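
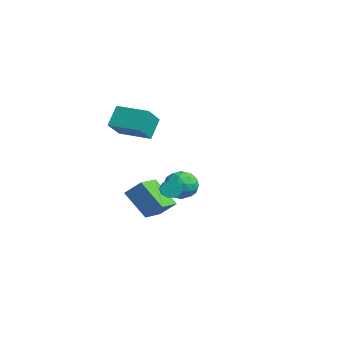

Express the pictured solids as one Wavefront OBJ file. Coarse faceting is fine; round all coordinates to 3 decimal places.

v -2.539 0.59 -2.852
v -1.751 0.071 -2.927
v -3.349 -0.551 -3.473
v -2.561 -1.07 -3.548
v -2.925 -0.883 -2.695
v -2.425 -0.178 -2.311
v -2.675 -0.302 -4.089
v -2.175 0.403 -3.705
v -1.835 -0.48 -3.691
v -1.99 -0.839 -2.83
v -3.11 0.359 -3.57
v -3.265 -0 -2.709
v -2.074 0.431 -2.835
v -3.026 -0.911 -3.565
v -3.24 -0.801 -3.064
v -2.777 -1.106 -3.107
v -2.47 0.284 -2.473
v -2.007 -0.02 -2.517
v -2.697 -0.582 -2.38
v -3.093 -0.46 -3.883
v -2.63 -0.764 -3.927
v -2.323 0.626 -3.293
v -1.86 0.321 -3.336
v -2.403 0.102 -4.02
v -1.66 -0.198 -3.328
v -2.136 -0.869 -3.693
v -2.203 -0.418 -4.011
v -1.909 -0.003 -3.786
v -1.751 -0.409 -2.822
v -2.227 -1.08 -3.187
v -2.441 -0.97 -2.685
v -2.147 -0.556 -2.46
v -1.801 -0.733 -3.271
v -2.873 0.6 -3.213
v -3.349 -0.071 -3.578
v -2.953 0.076 -3.94
v -2.659 0.49 -3.715
v -2.964 0.389 -2.707
v -3.44 -0.282 -3.072
v -3.191 -0.477 -2.614
v -2.897 -0.062 -2.389
v -3.299 0.253 -3.129
v 2.111 -3.094 -1.432
v 2.351 -2.96 -1.874
v 4.23 -3.813 -1.109
v 3.989 -3.946 -0.668
v 2.375 -2.696 -1.637
v 4.253 -3.548 -0.873
v 2.275 -2.617 -1.305
v 4.154 -3.469 -0.54
v 2.099 -2.762 -1.032
v 3.977 -3.614 -0.268
v 1.928 -3.062 -0.947
v 3.806 -3.914 -0.182
v 1.842 -3.377 -1.088
v 3.721 -4.229 -0.324
v 1.883 -3.559 -1.391
v 3.761 -4.412 -0.626
v 2.03 -3.524 -1.713
v 3.908 -4.376 -0.948
v 2.215 -3.288 -1.904
v 4.093 -4.14 -1.139
v -3.725 -2.596 1.591
v -2.956 -3.527 2.498
v -2.318 -1.527 1.496
v -1.549 -2.458 2.402
v -3.291 -3.262 0.538
v -2.522 -4.193 1.444
v -1.884 -2.193 0.442
v -1.115 -3.124 1.349
v -1.325 -3.103 -2.645
v -0.768 -2.485 -1.879
v -0.162 -2.542 -3.942
v 0.395 -1.925 -3.176
v -0.415 -4.295 -2.344
v 0.142 -3.678 -1.578
v 0.748 -3.735 -3.641
v 1.305 -3.117 -2.875
f 1 38 17
f 38 12 41
f 17 41 6
f 38 41 17
f 1 17 13
f 17 6 18
f 13 18 2
f 17 18 13
f 1 13 22
f 13 2 23
f 22 23 8
f 13 23 22
f 1 22 34
f 22 8 37
f 34 37 11
f 22 37 34
f 1 34 38
f 34 11 42
f 38 42 12
f 34 42 38
f 2 18 29
f 18 6 32
f 29 32 10
f 18 32 29
f 6 41 19
f 41 12 40
f 19 40 5
f 41 40 19
f 12 42 39
f 42 11 35
f 39 35 3
f 42 35 39
f 11 37 36
f 37 8 24
f 36 24 7
f 37 24 36
f 8 23 28
f 23 2 25
f 28 25 9
f 23 25 28
f 4 30 16
f 30 10 31
f 16 31 5
f 30 31 16
f 4 16 14
f 16 5 15
f 14 15 3
f 16 15 14
f 4 14 21
f 14 3 20
f 21 20 7
f 14 20 21
f 4 21 26
f 21 7 27
f 26 27 9
f 21 27 26
f 4 26 30
f 26 9 33
f 30 33 10
f 26 33 30
f 5 31 19
f 31 10 32
f 19 32 6
f 31 32 19
f 3 15 39
f 15 5 40
f 39 40 12
f 15 40 39
f 7 20 36
f 20 3 35
f 36 35 11
f 20 35 36
f 9 27 28
f 27 7 24
f 28 24 8
f 27 24 28
f 10 33 29
f 33 9 25
f 29 25 2
f 33 25 29
f 44 43 47
f 44 47 45
f 45 47 48
f 45 48 46
f 47 43 49
f 47 49 48
f 48 49 50
f 48 50 46
f 49 43 51
f 49 51 50
f 50 51 52
f 50 52 46
f 51 43 53
f 51 53 52
f 52 53 54
f 52 54 46
f 53 43 55
f 53 55 54
f 54 55 56
f 54 56 46
f 55 43 57
f 55 57 56
f 56 57 58
f 56 58 46
f 57 43 59
f 57 59 58
f 58 59 60
f 58 60 46
f 59 43 61
f 59 61 60
f 60 61 62
f 60 62 46
f 61 43 44
f 61 44 62
f 62 44 45
f 62 45 46
f 64 66 63
f 67 64 63
f 63 66 65
f 65 67 63
f 64 70 66
f 68 64 67
f 68 70 64
f 66 70 65
f 69 67 65
f 65 70 69
f 69 68 67
f 70 68 69
f 72 74 71
f 75 72 71
f 71 74 73
f 73 75 71
f 72 78 74
f 76 72 75
f 76 78 72
f 74 78 73
f 77 75 73
f 73 78 77
f 77 76 75
f 78 76 77



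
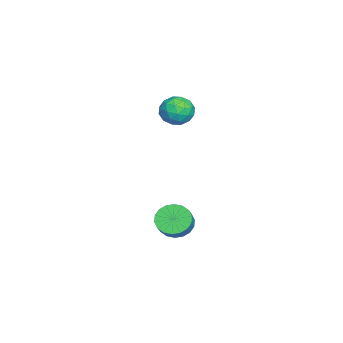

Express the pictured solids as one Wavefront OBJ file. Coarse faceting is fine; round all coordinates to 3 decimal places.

v -3.015 -0.958 3.73
v -2.259 -1.203 3.074
v -3.301 -2.577 4.006
v -2.545 -2.822 3.35
v -2.32 -2.381 4.253
v -2.143 -1.38 4.083
v -3.417 -2.4 2.997
v -3.24 -1.399 2.827
v -2.507 -2.095 2.621
v -1.83 -2.082 3.397
v -3.73 -1.698 3.683
v -3.053 -1.685 4.459
v -2.612 -0.938 3.378
v -2.948 -2.842 3.702
v -2.816 -2.582 4.233
v -2.372 -2.726 3.847
v -2.544 -1.042 3.971
v -2.099 -1.186 3.585
v -2.136 -1.878 4.278
v -3.461 -2.594 3.495
v -3.016 -2.738 3.109
v -3.188 -1.054 3.233
v -2.744 -1.198 2.847
v -3.424 -1.902 2.802
v -2.313 -1.607 2.726
v -2.482 -2.558 2.888
v -2.994 -2.31 2.681
v -2.89 -1.722 2.581
v -1.915 -1.599 3.182
v -2.084 -2.551 3.344
v -1.951 -2.291 3.875
v -1.847 -1.703 3.775
v -2.061 -2.123 2.916
v -3.476 -1.229 3.736
v -3.645 -2.181 3.898
v -3.713 -2.077 3.305
v -3.609 -1.489 3.205
v -3.078 -1.222 4.192
v -3.247 -2.173 4.354
v -2.67 -2.058 4.499
v -2.566 -1.47 4.399
v -3.499 -1.657 4.164
v -0.314 -1.54 -3.644
v 0.332 -1.935 -4.312
v 1.06 -1.975 -3.585
v 0.414 -1.58 -2.916
v 0.4 -1.493 -4.356
v 1.128 -1.533 -3.629
v 0.327 -1.061 -4.259
v 1.055 -1.1 -3.532
v 0.127 -0.723 -4.041
v 0.855 -0.762 -3.313
v -0.161 -0.547 -3.743
v 0.567 -0.586 -3.016
v -0.479 -0.568 -3.426
v 0.25 -0.607 -2.699
v -0.764 -0.781 -3.152
v -0.036 -0.821 -2.425
v -0.96 -1.145 -2.975
v -0.232 -1.185 -2.248
v -1.028 -1.587 -2.931
v -0.3 -1.627 -2.204
v -0.955 -2.02 -3.028
v -0.227 -2.059 -2.301
v -0.755 -2.358 -3.247
v -0.027 -2.397 -2.519
v -0.467 -2.534 -3.544
v 0.261 -2.573 -2.817
v -0.15 -2.513 -3.861
v 0.579 -2.552 -3.134
v 0.136 -2.299 -4.135
v 0.864 -2.339 -3.408
f 1 38 17
f 38 12 41
f 17 41 6
f 38 41 17
f 1 17 13
f 17 6 18
f 13 18 2
f 17 18 13
f 1 13 22
f 13 2 23
f 22 23 8
f 13 23 22
f 1 22 34
f 22 8 37
f 34 37 11
f 22 37 34
f 1 34 38
f 34 11 42
f 38 42 12
f 34 42 38
f 2 18 29
f 18 6 32
f 29 32 10
f 18 32 29
f 6 41 19
f 41 12 40
f 19 40 5
f 41 40 19
f 12 42 39
f 42 11 35
f 39 35 3
f 42 35 39
f 11 37 36
f 37 8 24
f 36 24 7
f 37 24 36
f 8 23 28
f 23 2 25
f 28 25 9
f 23 25 28
f 4 30 16
f 30 10 31
f 16 31 5
f 30 31 16
f 4 16 14
f 16 5 15
f 14 15 3
f 16 15 14
f 4 14 21
f 14 3 20
f 21 20 7
f 14 20 21
f 4 21 26
f 21 7 27
f 26 27 9
f 21 27 26
f 4 26 30
f 26 9 33
f 30 33 10
f 26 33 30
f 5 31 19
f 31 10 32
f 19 32 6
f 31 32 19
f 3 15 39
f 15 5 40
f 39 40 12
f 15 40 39
f 7 20 36
f 20 3 35
f 36 35 11
f 20 35 36
f 9 27 28
f 27 7 24
f 28 24 8
f 27 24 28
f 10 33 29
f 33 9 25
f 29 25 2
f 33 25 29
f 44 43 47
f 44 47 45
f 45 47 48
f 45 48 46
f 47 43 49
f 47 49 48
f 48 49 50
f 48 50 46
f 49 43 51
f 49 51 50
f 50 51 52
f 50 52 46
f 51 43 53
f 51 53 52
f 52 53 54
f 52 54 46
f 53 43 55
f 53 55 54
f 54 55 56
f 54 56 46
f 55 43 57
f 55 57 56
f 56 57 58
f 56 58 46
f 57 43 59
f 57 59 58
f 58 59 60
f 58 60 46
f 59 43 61
f 59 61 60
f 60 61 62
f 60 62 46
f 61 43 63
f 61 63 62
f 62 63 64
f 62 64 46
f 63 43 65
f 63 65 64
f 64 65 66
f 64 66 46
f 65 43 67
f 65 67 66
f 66 67 68
f 66 68 46
f 67 43 69
f 67 69 68
f 68 69 70
f 68 70 46
f 69 43 71
f 69 71 70
f 70 71 72
f 70 72 46
f 71 43 44
f 71 44 72
f 72 44 45
f 72 45 46



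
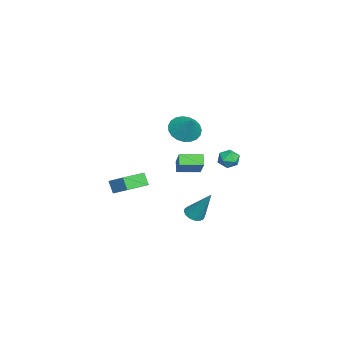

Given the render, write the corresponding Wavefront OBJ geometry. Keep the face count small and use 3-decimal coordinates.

v 0.571 -1.92 -2.114
v 0.184 -2.196 -1.385
v 1.243 -1.069 -1.434
v 0.857 -1.346 -0.705
v 1.703 -2.974 -1.915
v 1.317 -3.251 -1.186
v 2.376 -2.124 -1.235
v 1.989 -2.4 -0.506
v 3.686 1.563 -2.182
v 4.258 1.359 -2.241
v 4.194 2.477 -0.418
v 4.262 1.618 -2.376
v 4.134 1.864 -2.467
v 3.903 2.042 -2.492
v 3.623 2.109 -2.446
v 3.357 2.052 -2.34
v 3.167 1.882 -2.197
v 3.095 1.64 -2.051
v 3.159 1.38 -1.935
v 3.344 1.162 -1.875
v 3.607 1.036 -1.886
v 3.889 1.03 -1.964
v 4.124 1.147 -2.092
v -4.737 -0.014 -2.762
v -3.582 0.251 -1.543
v -4.97 1.365 -2.841
v -3.815 1.629 -1.622
v -4.165 0.051 -3.318
v -3.01 0.315 -2.099
v -4.398 1.429 -3.397
v -3.243 1.694 -2.178
v 1.398 3.57 0.983
v 1.861 3.866 1.372
v 2.039 2.694 0.888
v 2.502 2.99 1.277
v 1.916 2.792 1.542
v 1.52 3.333 1.601
v 2.38 3.227 0.659
v 1.984 3.768 0.718
v 2.468 3.654 1.172
v 2.181 3.385 1.718
v 1.719 3.175 0.542
v 1.432 2.906 1.088
v -4.067 0.547 0.261
v -3.274 0.158 -0.207
v -3.193 1.033 1.339
v -3.289 0.541 -0.367
v -3.439 0.925 -0.419
v -3.698 1.244 -0.353
v -4.02 1.442 -0.181
v -4.351 1.486 0.068
v -4.632 1.367 0.35
v -4.816 1.106 0.616
v -4.87 0.749 0.822
v -4.786 0.356 0.93
v -4.577 -0.003 0.923
v -4.28 -0.267 0.801
v -3.946 -0.391 0.586
v -3.633 -0.352 0.315
v -3.395 -0.158 0.035
f 2 4 1
f 5 2 1
f 1 4 3
f 3 5 1
f 2 8 4
f 6 2 5
f 6 8 2
f 4 8 3
f 7 5 3
f 3 8 7
f 7 6 5
f 8 6 7
f 10 9 12
f 10 12 11
f 12 9 13
f 12 13 11
f 13 9 14
f 13 14 11
f 14 9 15
f 14 15 11
f 15 9 16
f 15 16 11
f 16 9 17
f 16 17 11
f 17 9 18
f 17 18 11
f 18 9 19
f 18 19 11
f 19 9 20
f 19 20 11
f 20 9 21
f 20 21 11
f 21 9 22
f 21 22 11
f 22 9 23
f 22 23 11
f 23 9 10
f 23 10 11
f 25 27 24
f 28 25 24
f 24 27 26
f 26 28 24
f 25 31 27
f 29 25 28
f 29 31 25
f 27 31 26
f 30 28 26
f 26 31 30
f 30 29 28
f 31 29 30
f 32 43 37
f 32 37 33
f 32 33 39
f 32 39 42
f 32 42 43
f 33 37 41
f 37 43 36
f 43 42 34
f 42 39 38
f 39 33 40
f 35 41 36
f 35 36 34
f 35 34 38
f 35 38 40
f 35 40 41
f 36 41 37
f 34 36 43
f 38 34 42
f 40 38 39
f 41 40 33
f 45 44 47
f 45 47 46
f 47 44 48
f 47 48 46
f 48 44 49
f 48 49 46
f 49 44 50
f 49 50 46
f 50 44 51
f 50 51 46
f 51 44 52
f 51 52 46
f 52 44 53
f 52 53 46
f 53 44 54
f 53 54 46
f 54 44 55
f 54 55 46
f 55 44 56
f 55 56 46
f 56 44 57
f 56 57 46
f 57 44 58
f 57 58 46
f 58 44 59
f 58 59 46
f 59 44 60
f 59 60 46
f 60 44 45
f 60 45 46



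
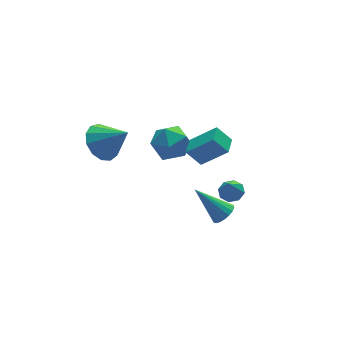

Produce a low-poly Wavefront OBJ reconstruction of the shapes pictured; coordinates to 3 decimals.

v 1.537 2.255 0.428
v 2.589 1.5 1.635
v 2.175 3.048 0.367
v 3.228 2.294 1.574
v 2.092 1.746 -0.374
v 3.145 0.992 0.833
v 2.731 2.54 -0.435
v 3.783 1.785 0.772
v 1.11 4.454 0.39
v 2.094 4.026 0.653
v 0.626 2.894 -0.333
v 1.61 2.466 -0.07
v 0.884 2.714 0.725
v 1.184 3.678 1.172
v 1.536 3.242 -0.852
v 1.836 4.206 -0.405
v 2.357 3.278 -0.114
v 1.954 2.951 0.86
v 0.766 3.969 -0.54
v 0.363 3.642 0.434
v 2.476 -0.52 -0.537
v 2.867 -0.074 -0.295
v 2.144 -0.8 0.517
v 2.419 0.101 -0.389
v 2.005 -0.088 -0.571
v 1.867 -0.529 -0.732
v 2.086 -0.965 -0.779
v 2.533 -1.14 -0.684
v 2.948 -0.951 -0.503
v 3.086 -0.51 -0.342
v 1.179 -2.094 -0.112
v 1.738 -1.803 0.044
v 0.241 -1.026 1.252
v 1.632 -1.631 -0.163
v 1.436 -1.551 -0.36
v 1.189 -1.579 -0.508
v 0.94 -1.708 -0.578
v 0.738 -1.914 -0.555
v 0.624 -2.156 -0.445
v 0.619 -2.385 -0.269
v 0.725 -2.557 -0.062
v 0.921 -2.637 0.136
v 1.168 -2.609 0.284
v 1.417 -2.48 0.353
v 1.619 -2.273 0.331
v 1.734 -2.032 0.22
v -1.847 4.306 0.998
v -0.998 4.25 0.333
v -0.953 3.354 2.222
v -0.921 4.752 0.668
v -1.138 5.113 1.107
v -1.58 5.218 1.512
v -2.107 5.033 1.754
v -2.552 4.617 1.755
v -2.773 4.103 1.517
v -2.7 3.653 1.113
v -2.356 3.41 0.673
v -1.851 3.452 0.337
v -1.345 3.765 0.21
f 2 4 1
f 5 2 1
f 1 4 3
f 3 5 1
f 2 8 4
f 6 2 5
f 6 8 2
f 4 8 3
f 7 5 3
f 3 8 7
f 7 6 5
f 8 6 7
f 9 20 14
f 9 14 10
f 9 10 16
f 9 16 19
f 9 19 20
f 10 14 18
f 14 20 13
f 20 19 11
f 19 16 15
f 16 10 17
f 12 18 13
f 12 13 11
f 12 11 15
f 12 15 17
f 12 17 18
f 13 18 14
f 11 13 20
f 15 11 19
f 17 15 16
f 18 17 10
f 22 21 24
f 22 24 23
f 24 21 25
f 24 25 23
f 25 21 26
f 25 26 23
f 26 21 27
f 26 27 23
f 27 21 28
f 27 28 23
f 28 21 29
f 28 29 23
f 29 21 30
f 29 30 23
f 30 21 22
f 30 22 23
f 32 31 34
f 32 34 33
f 34 31 35
f 34 35 33
f 35 31 36
f 35 36 33
f 36 31 37
f 36 37 33
f 37 31 38
f 37 38 33
f 38 31 39
f 38 39 33
f 39 31 40
f 39 40 33
f 40 31 41
f 40 41 33
f 41 31 42
f 41 42 33
f 42 31 43
f 42 43 33
f 43 31 44
f 43 44 33
f 44 31 45
f 44 45 33
f 45 31 46
f 45 46 33
f 46 31 32
f 46 32 33
f 48 47 50
f 48 50 49
f 50 47 51
f 50 51 49
f 51 47 52
f 51 52 49
f 52 47 53
f 52 53 49
f 53 47 54
f 53 54 49
f 54 47 55
f 54 55 49
f 55 47 56
f 55 56 49
f 56 47 57
f 56 57 49
f 57 47 58
f 57 58 49
f 58 47 59
f 58 59 49
f 59 47 48
f 59 48 49



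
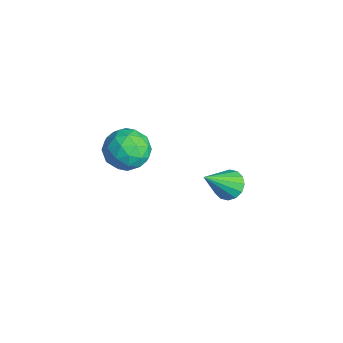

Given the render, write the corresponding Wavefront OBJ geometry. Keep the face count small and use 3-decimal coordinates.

v 2.757 1.042 1.572
v 3.187 0.512 1.36
v 2.053 0.828 0.68
v 2.483 0.298 0.468
v 2.103 0.231 1.07
v 2.538 0.364 1.622
v 2.702 0.976 0.418
v 3.137 1.109 0.97
v 3.153 0.471 0.647
v 2.783 0.01 1.05
v 2.457 1.33 0.99
v 2.087 0.869 1.393
v 3.034 0.796 1.544
v 2.206 0.544 0.496
v 1.983 0.505 0.85
v 2.235 0.193 0.725
v 2.653 0.709 1.698
v 2.905 0.397 1.574
v 2.268 0.232 1.403
v 2.335 0.943 0.466
v 2.587 0.631 0.342
v 3.005 1.147 1.315
v 3.257 0.835 1.19
v 2.972 1.108 0.637
v 3.266 0.46 1.001
v 2.852 0.334 0.476
v 2.981 0.733 0.447
v 3.237 0.811 0.771
v 3.049 0.189 1.237
v 2.635 0.063 0.713
v 2.412 0.024 1.067
v 2.668 0.102 1.391
v 3.029 0.165 0.818
v 2.605 1.277 1.327
v 2.191 1.151 0.803
v 2.572 1.238 0.649
v 2.828 1.316 0.973
v 2.388 1.006 1.564
v 1.974 0.88 1.039
v 2.003 0.529 1.269
v 2.259 0.607 1.593
v 2.211 1.175 1.222
v 2.155 3.978 -2.638
v 2.552 3.776 -2.907
v 2.405 3.062 -1.582
v 2.66 3.975 -2.761
v 2.633 4.174 -2.582
v 2.477 4.321 -2.418
v 2.236 4.375 -2.313
v 1.972 4.323 -2.295
v 1.757 4.179 -2.369
v 1.649 3.98 -2.516
v 1.676 3.781 -2.695
v 1.832 3.635 -2.859
v 2.074 3.58 -2.963
v 2.337 3.632 -2.981
f 1 38 17
f 38 12 41
f 17 41 6
f 38 41 17
f 1 17 13
f 17 6 18
f 13 18 2
f 17 18 13
f 1 13 22
f 13 2 23
f 22 23 8
f 13 23 22
f 1 22 34
f 22 8 37
f 34 37 11
f 22 37 34
f 1 34 38
f 34 11 42
f 38 42 12
f 34 42 38
f 2 18 29
f 18 6 32
f 29 32 10
f 18 32 29
f 6 41 19
f 41 12 40
f 19 40 5
f 41 40 19
f 12 42 39
f 42 11 35
f 39 35 3
f 42 35 39
f 11 37 36
f 37 8 24
f 36 24 7
f 37 24 36
f 8 23 28
f 23 2 25
f 28 25 9
f 23 25 28
f 4 30 16
f 30 10 31
f 16 31 5
f 30 31 16
f 4 16 14
f 16 5 15
f 14 15 3
f 16 15 14
f 4 14 21
f 14 3 20
f 21 20 7
f 14 20 21
f 4 21 26
f 21 7 27
f 26 27 9
f 21 27 26
f 4 26 30
f 26 9 33
f 30 33 10
f 26 33 30
f 5 31 19
f 31 10 32
f 19 32 6
f 31 32 19
f 3 15 39
f 15 5 40
f 39 40 12
f 15 40 39
f 7 20 36
f 20 3 35
f 36 35 11
f 20 35 36
f 9 27 28
f 27 7 24
f 28 24 8
f 27 24 28
f 10 33 29
f 33 9 25
f 29 25 2
f 33 25 29
f 44 43 46
f 44 46 45
f 46 43 47
f 46 47 45
f 47 43 48
f 47 48 45
f 48 43 49
f 48 49 45
f 49 43 50
f 49 50 45
f 50 43 51
f 50 51 45
f 51 43 52
f 51 52 45
f 52 43 53
f 52 53 45
f 53 43 54
f 53 54 45
f 54 43 55
f 54 55 45
f 55 43 56
f 55 56 45
f 56 43 44
f 56 44 45



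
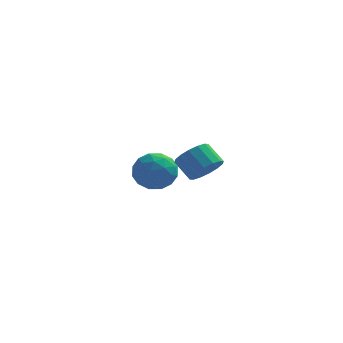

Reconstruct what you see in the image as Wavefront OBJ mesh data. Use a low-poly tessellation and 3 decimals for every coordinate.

v -0.912 3.664 -2.365
v -0.39 4.294 -3.122
v -0.73 2.226 -3.438
v -0.208 2.856 -4.195
v 0.288 2.626 -3.223
v 0.175 3.515 -2.56
v -1.295 3.005 -4
v -1.408 3.894 -3.337
v -0.627 3.887 -4.132
v 0.352 3.653 -3.652
v -1.472 2.867 -2.908
v -0.493 2.633 -2.428
v -0.667 4.105 -2.65
v -0.453 2.415 -3.91
v -0.162 2.28 -3.339
v 0.145 2.65 -3.784
v -0.335 3.647 -2.319
v -0.028 4.018 -2.764
v 0.37 3.037 -2.823
v -1.092 2.502 -3.796
v -0.785 2.873 -4.241
v -1.265 3.87 -2.776
v -0.958 4.24 -3.221
v -1.49 3.483 -3.737
v -0.499 4.236 -3.688
v -0.392 3.391 -4.318
v -1.031 3.479 -4.204
v -1.097 4.001 -3.814
v 0.076 4.099 -3.406
v 0.183 3.254 -4.036
v 0.474 3.118 -3.465
v 0.408 3.641 -3.075
v -0.063 3.86 -3.999
v -1.303 3.266 -2.524
v -1.196 2.421 -3.154
v -1.528 2.879 -3.485
v -1.594 3.402 -3.095
v -0.728 3.129 -2.242
v -0.621 2.284 -2.872
v -0.023 2.519 -2.746
v -0.089 3.041 -2.356
v -1.057 2.66 -2.561
v 2.422 -2.147 -0.854
v 3.011 -1.556 -0.691
v 2.307 -1.062 0.057
v 1.718 -1.653 -0.106
v 2.773 -1.392 -1.023
v 2.07 -0.897 -0.275
v 2.442 -1.43 -1.31
v 1.738 -0.935 -0.561
v 2.105 -1.66 -1.474
v 1.401 -1.165 -0.726
v 1.853 -2.021 -1.473
v 1.149 -1.526 -0.724
v 1.753 -2.415 -1.305
v 1.05 -1.921 -0.557
v 1.833 -2.738 -1.017
v 1.129 -2.244 -0.269
v 2.07 -2.903 -0.685
v 1.367 -2.408 0.063
v 2.402 -2.865 -0.399
v 1.698 -2.37 0.35
v 2.739 -2.635 -0.234
v 2.035 -2.14 0.514
v 2.991 -2.274 -0.236
v 2.287 -1.779 0.513
v 3.09 -1.879 -0.403
v 2.387 -1.385 0.345
f 1 38 17
f 38 12 41
f 17 41 6
f 38 41 17
f 1 17 13
f 17 6 18
f 13 18 2
f 17 18 13
f 1 13 22
f 13 2 23
f 22 23 8
f 13 23 22
f 1 22 34
f 22 8 37
f 34 37 11
f 22 37 34
f 1 34 38
f 34 11 42
f 38 42 12
f 34 42 38
f 2 18 29
f 18 6 32
f 29 32 10
f 18 32 29
f 6 41 19
f 41 12 40
f 19 40 5
f 41 40 19
f 12 42 39
f 42 11 35
f 39 35 3
f 42 35 39
f 11 37 36
f 37 8 24
f 36 24 7
f 37 24 36
f 8 23 28
f 23 2 25
f 28 25 9
f 23 25 28
f 4 30 16
f 30 10 31
f 16 31 5
f 30 31 16
f 4 16 14
f 16 5 15
f 14 15 3
f 16 15 14
f 4 14 21
f 14 3 20
f 21 20 7
f 14 20 21
f 4 21 26
f 21 7 27
f 26 27 9
f 21 27 26
f 4 26 30
f 26 9 33
f 30 33 10
f 26 33 30
f 5 31 19
f 31 10 32
f 19 32 6
f 31 32 19
f 3 15 39
f 15 5 40
f 39 40 12
f 15 40 39
f 7 20 36
f 20 3 35
f 36 35 11
f 20 35 36
f 9 27 28
f 27 7 24
f 28 24 8
f 27 24 28
f 10 33 29
f 33 9 25
f 29 25 2
f 33 25 29
f 44 43 47
f 44 47 45
f 45 47 48
f 45 48 46
f 47 43 49
f 47 49 48
f 48 49 50
f 48 50 46
f 49 43 51
f 49 51 50
f 50 51 52
f 50 52 46
f 51 43 53
f 51 53 52
f 52 53 54
f 52 54 46
f 53 43 55
f 53 55 54
f 54 55 56
f 54 56 46
f 55 43 57
f 55 57 56
f 56 57 58
f 56 58 46
f 57 43 59
f 57 59 58
f 58 59 60
f 58 60 46
f 59 43 61
f 59 61 60
f 60 61 62
f 60 62 46
f 61 43 63
f 61 63 62
f 62 63 64
f 62 64 46
f 63 43 65
f 63 65 64
f 64 65 66
f 64 66 46
f 65 43 67
f 65 67 66
f 66 67 68
f 66 68 46
f 67 43 44
f 67 44 68
f 68 44 45
f 68 45 46



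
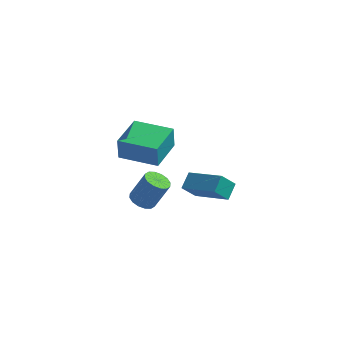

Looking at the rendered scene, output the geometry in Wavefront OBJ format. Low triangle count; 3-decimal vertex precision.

v 0.577 -1.638 -0.302
v 0.008 -1.994 0.466
v 0.751 -0.865 0.185
v 0.182 -1.221 0.953
v 2.258 -2.539 0.527
v 1.689 -2.895 1.295
v 2.432 -1.766 1.014
v 1.863 -2.122 1.782
v -4.174 3.043 -2.297
v -4.215 3.031 -1.038
v -3.783 4.984 -2.265
v -3.824 4.972 -1.006
v -2.116 2.628 -2.234
v -2.157 2.616 -0.975
v -1.725 4.569 -2.202
v -1.766 4.557 -0.943
v -2.391 0.4 -2.974
v -1.874 -0.019 -3.158
v -1.172 0.222 -1.729
v -1.689 0.64 -1.546
v -1.771 0.307 -3.263
v -1.069 0.548 -1.834
v -1.834 0.657 -3.291
v -1.133 0.898 -1.862
v -2.047 0.938 -3.234
v -1.345 1.179 -1.805
v -2.352 1.075 -3.108
v -1.65 1.316 -1.679
v -2.667 1.031 -2.945
v -1.965 1.272 -1.517
v -2.908 0.818 -2.791
v -2.206 1.059 -1.362
v -3.011 0.492 -2.686
v -2.309 0.733 -1.257
v -2.947 0.142 -2.658
v -2.246 0.383 -1.229
v -2.735 -0.139 -2.715
v -2.033 0.102 -1.286
v -2.43 -0.276 -2.841
v -1.728 -0.035 -1.412
v -2.115 -0.232 -3.003
v -1.413 0.009 -1.575
f 2 4 1
f 5 2 1
f 1 4 3
f 3 5 1
f 2 8 4
f 6 2 5
f 6 8 2
f 4 8 3
f 7 5 3
f 3 8 7
f 7 6 5
f 8 6 7
f 10 12 9
f 13 10 9
f 9 12 11
f 11 13 9
f 10 16 12
f 14 10 13
f 14 16 10
f 12 16 11
f 15 13 11
f 11 16 15
f 15 14 13
f 16 14 15
f 18 17 21
f 18 21 19
f 19 21 22
f 19 22 20
f 21 17 23
f 21 23 22
f 22 23 24
f 22 24 20
f 23 17 25
f 23 25 24
f 24 25 26
f 24 26 20
f 25 17 27
f 25 27 26
f 26 27 28
f 26 28 20
f 27 17 29
f 27 29 28
f 28 29 30
f 28 30 20
f 29 17 31
f 29 31 30
f 30 31 32
f 30 32 20
f 31 17 33
f 31 33 32
f 32 33 34
f 32 34 20
f 33 17 35
f 33 35 34
f 34 35 36
f 34 36 20
f 35 17 37
f 35 37 36
f 36 37 38
f 36 38 20
f 37 17 39
f 37 39 38
f 38 39 40
f 38 40 20
f 39 17 41
f 39 41 40
f 40 41 42
f 40 42 20
f 41 17 18
f 41 18 42
f 42 18 19
f 42 19 20



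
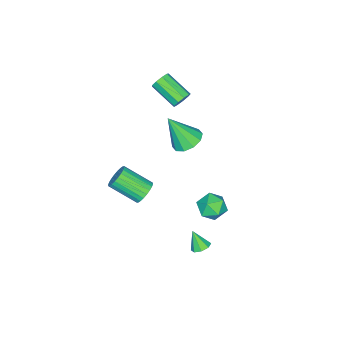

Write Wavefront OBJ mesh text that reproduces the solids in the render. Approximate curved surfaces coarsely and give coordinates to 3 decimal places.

v -0.572 3.246 -0.431
v -0.095 3.871 -0.785
v 0.555 2.429 -0.355
v 1.032 3.054 -0.709
v 0.719 3.15 0.088
v 0.022 3.655 0.041
v 0.438 2.645 -1.181
v -0.259 3.15 -1.228
v 0.529 3.5 -1.249
v 0.702 3.812 -0.464
v -0.242 2.488 -0.676
v -0.069 2.8 0.109
v 3.473 1.335 2.538
v 4.016 1.639 2.786
v 4.39 0.248 3.671
v 3.847 -0.055 3.422
v 3.836 1.704 2.964
v 4.209 0.313 3.849
v 3.6 1.712 3.077
v 3.973 0.322 3.961
v 3.345 1.664 3.108
v 3.719 0.273 3.992
v 3.11 1.565 3.052
v 3.483 0.174 3.936
v 2.93 1.431 2.917
v 3.303 0.04 3.802
v 2.832 1.283 2.725
v 3.206 -0.108 3.61
v 2.833 1.143 2.505
v 3.206 -0.248 3.389
v 2.93 1.032 2.289
v 3.304 -0.359 3.174
v 3.111 0.967 2.111
v 3.484 -0.424 2.996
v 3.347 0.958 1.999
v 3.72 -0.432 2.883
v 3.601 1.007 1.968
v 3.975 -0.384 2.852
v 3.837 1.106 2.024
v 4.21 -0.285 2.908
v 4.017 1.24 2.158
v 4.39 -0.151 3.043
v 4.114 1.388 2.35
v 4.488 -0.003 3.235
v 4.114 1.528 2.571
v 4.487 0.137 3.455
v -3.046 -0.742 3.333
v -2.867 -0.511 3.835
v -3.076 -1.987 4.588
v -3.254 -2.218 4.087
v -3.261 -0.473 3.8
v -3.47 -1.949 4.554
v -3.553 -0.561 3.547
v -3.762 -2.037 4.301
v -3.609 -0.734 3.194
v -3.817 -2.209 3.947
v -3.4 -0.91 2.906
v -3.609 -2.386 3.66
v -3.026 -1.008 2.818
v -3.235 -2.484 3.572
v -2.661 -0.982 2.971
v -2.87 -2.457 3.725
v -2.476 -0.843 3.294
v -2.685 -2.319 4.047
v -2.557 -0.657 3.635
v -2.766 -2.133 4.388
v 2.916 4.203 -0.794
v 3.257 3.843 -0.98
v 2.844 3.657 0.134
v 3.443 4.148 -0.787
v 3.319 4.485 -0.598
v 2.96 4.657 -0.524
v 2.574 4.563 -0.609
v 2.389 4.259 -0.802
v 2.512 3.922 -0.991
v 2.872 3.749 -1.065
v -1.325 0.684 2.228
v -0.512 1.019 2.197
v -0.895 -0.204 3.932
v -0.829 1.373 2.461
v -1.336 1.464 2.637
v -1.838 1.257 2.656
v -2.145 0.832 2.511
v -2.138 0.35 2.258
v -1.821 -0.004 1.994
v -1.314 -0.095 1.819
v -0.812 0.112 1.8
v -0.505 0.537 1.944
f 1 12 6
f 1 6 2
f 1 2 8
f 1 8 11
f 1 11 12
f 2 6 10
f 6 12 5
f 12 11 3
f 11 8 7
f 8 2 9
f 4 10 5
f 4 5 3
f 4 3 7
f 4 7 9
f 4 9 10
f 5 10 6
f 3 5 12
f 7 3 11
f 9 7 8
f 10 9 2
f 14 13 17
f 14 17 15
f 15 17 18
f 15 18 16
f 17 13 19
f 17 19 18
f 18 19 20
f 18 20 16
f 19 13 21
f 19 21 20
f 20 21 22
f 20 22 16
f 21 13 23
f 21 23 22
f 22 23 24
f 22 24 16
f 23 13 25
f 23 25 24
f 24 25 26
f 24 26 16
f 25 13 27
f 25 27 26
f 26 27 28
f 26 28 16
f 27 13 29
f 27 29 28
f 28 29 30
f 28 30 16
f 29 13 31
f 29 31 30
f 30 31 32
f 30 32 16
f 31 13 33
f 31 33 32
f 32 33 34
f 32 34 16
f 33 13 35
f 33 35 34
f 34 35 36
f 34 36 16
f 35 13 37
f 35 37 36
f 36 37 38
f 36 38 16
f 37 13 39
f 37 39 38
f 38 39 40
f 38 40 16
f 39 13 41
f 39 41 40
f 40 41 42
f 40 42 16
f 41 13 43
f 41 43 42
f 42 43 44
f 42 44 16
f 43 13 45
f 43 45 44
f 44 45 46
f 44 46 16
f 45 13 14
f 45 14 46
f 46 14 15
f 46 15 16
f 48 47 51
f 48 51 49
f 49 51 52
f 49 52 50
f 51 47 53
f 51 53 52
f 52 53 54
f 52 54 50
f 53 47 55
f 53 55 54
f 54 55 56
f 54 56 50
f 55 47 57
f 55 57 56
f 56 57 58
f 56 58 50
f 57 47 59
f 57 59 58
f 58 59 60
f 58 60 50
f 59 47 61
f 59 61 60
f 60 61 62
f 60 62 50
f 61 47 63
f 61 63 62
f 62 63 64
f 62 64 50
f 63 47 65
f 63 65 64
f 64 65 66
f 64 66 50
f 65 47 48
f 65 48 66
f 66 48 49
f 66 49 50
f 68 67 70
f 68 70 69
f 70 67 71
f 70 71 69
f 71 67 72
f 71 72 69
f 72 67 73
f 72 73 69
f 73 67 74
f 73 74 69
f 74 67 75
f 74 75 69
f 75 67 76
f 75 76 69
f 76 67 68
f 76 68 69
f 78 77 80
f 78 80 79
f 80 77 81
f 80 81 79
f 81 77 82
f 81 82 79
f 82 77 83
f 82 83 79
f 83 77 84
f 83 84 79
f 84 77 85
f 84 85 79
f 85 77 86
f 85 86 79
f 86 77 87
f 86 87 79
f 87 77 88
f 87 88 79
f 88 77 78
f 88 78 79



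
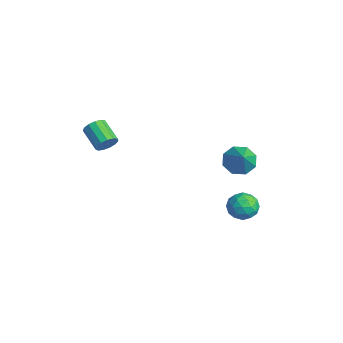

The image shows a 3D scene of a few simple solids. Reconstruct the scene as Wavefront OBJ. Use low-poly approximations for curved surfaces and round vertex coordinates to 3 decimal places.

v 3.11 2.843 1.451
v 3.707 2.905 0.849
v 4.21 2.517 2.509
v 3.591 3.473 1.145
v 3.194 3.672 1.62
v 2.747 3.385 1.996
v 2.513 2.781 2.053
v 2.629 2.213 1.758
v 3.026 2.014 1.283
v 3.473 2.3 0.907
v -2.394 -1.724 0.234
v -2.121 -2.125 0.636
v -3.332 -2.317 1.268
v -3.606 -1.916 0.866
v -2.095 -1.803 0.783
v -3.307 -1.994 1.415
v -2.164 -1.456 0.755
v -3.376 -1.647 1.388
v -2.307 -1.194 0.562
v -3.518 -1.386 1.195
v -2.477 -1.1 0.265
v -3.688 -1.292 0.898
v -2.621 -1.205 -0.042
v -3.832 -1.397 0.59
v -2.693 -1.474 -0.262
v -3.904 -1.666 0.371
v -2.67 -1.823 -0.324
v -3.881 -2.015 0.309
v -2.56 -2.14 -0.209
v -3.771 -2.332 0.423
v -2.397 -2.326 0.046
v -3.608 -2.517 0.679
v -2.233 -2.32 0.361
v -3.445 -2.512 0.994
v 2.434 4.146 -2.227
v 3.028 3.536 -2.21
v 1.632 3.344 -3.01
v 2.226 2.734 -2.993
v 1.794 2.927 -2.285
v 2.289 3.423 -1.801
v 2.371 3.457 -3.419
v 2.866 3.953 -2.935
v 2.989 3.11 -2.947
v 2.632 2.783 -2.246
v 2.028 4.097 -2.974
v 1.671 3.77 -2.273
v 2.801 3.912 -2.15
v 1.859 2.968 -3.07
v 1.605 3.082 -2.654
v 1.954 2.724 -2.644
v 2.367 3.845 -1.91
v 2.716 3.487 -1.9
v 1.991 3.129 -1.943
v 1.944 3.393 -3.32
v 2.293 3.035 -3.31
v 2.706 4.156 -2.576
v 3.055 3.798 -2.566
v 2.669 3.751 -3.277
v 3.127 3.302 -2.573
v 2.656 2.831 -3.033
v 2.741 3.256 -3.283
v 3.032 3.547 -2.999
v 2.918 3.11 -2.161
v 2.446 2.638 -2.621
v 2.192 2.752 -2.205
v 2.484 3.044 -1.921
v 2.895 2.86 -2.594
v 2.214 4.242 -2.599
v 1.742 3.77 -3.059
v 2.176 3.836 -3.299
v 2.468 4.128 -3.015
v 2.004 4.049 -2.187
v 1.533 3.578 -2.647
v 1.628 3.333 -2.221
v 1.919 3.624 -1.937
v 1.765 4.02 -2.626
f 2 1 4
f 2 4 3
f 4 1 5
f 4 5 3
f 5 1 6
f 5 6 3
f 6 1 7
f 6 7 3
f 7 1 8
f 7 8 3
f 8 1 9
f 8 9 3
f 9 1 10
f 9 10 3
f 10 1 2
f 10 2 3
f 12 11 15
f 12 15 13
f 13 15 16
f 13 16 14
f 15 11 17
f 15 17 16
f 16 17 18
f 16 18 14
f 17 11 19
f 17 19 18
f 18 19 20
f 18 20 14
f 19 11 21
f 19 21 20
f 20 21 22
f 20 22 14
f 21 11 23
f 21 23 22
f 22 23 24
f 22 24 14
f 23 11 25
f 23 25 24
f 24 25 26
f 24 26 14
f 25 11 27
f 25 27 26
f 26 27 28
f 26 28 14
f 27 11 29
f 27 29 28
f 28 29 30
f 28 30 14
f 29 11 31
f 29 31 30
f 30 31 32
f 30 32 14
f 31 11 33
f 31 33 32
f 32 33 34
f 32 34 14
f 33 11 12
f 33 12 34
f 34 12 13
f 34 13 14
f 35 72 51
f 72 46 75
f 51 75 40
f 72 75 51
f 35 51 47
f 51 40 52
f 47 52 36
f 51 52 47
f 35 47 56
f 47 36 57
f 56 57 42
f 47 57 56
f 35 56 68
f 56 42 71
f 68 71 45
f 56 71 68
f 35 68 72
f 68 45 76
f 72 76 46
f 68 76 72
f 36 52 63
f 52 40 66
f 63 66 44
f 52 66 63
f 40 75 53
f 75 46 74
f 53 74 39
f 75 74 53
f 46 76 73
f 76 45 69
f 73 69 37
f 76 69 73
f 45 71 70
f 71 42 58
f 70 58 41
f 71 58 70
f 42 57 62
f 57 36 59
f 62 59 43
f 57 59 62
f 38 64 50
f 64 44 65
f 50 65 39
f 64 65 50
f 38 50 48
f 50 39 49
f 48 49 37
f 50 49 48
f 38 48 55
f 48 37 54
f 55 54 41
f 48 54 55
f 38 55 60
f 55 41 61
f 60 61 43
f 55 61 60
f 38 60 64
f 60 43 67
f 64 67 44
f 60 67 64
f 39 65 53
f 65 44 66
f 53 66 40
f 65 66 53
f 37 49 73
f 49 39 74
f 73 74 46
f 49 74 73
f 41 54 70
f 54 37 69
f 70 69 45
f 54 69 70
f 43 61 62
f 61 41 58
f 62 58 42
f 61 58 62
f 44 67 63
f 67 43 59
f 63 59 36
f 67 59 63



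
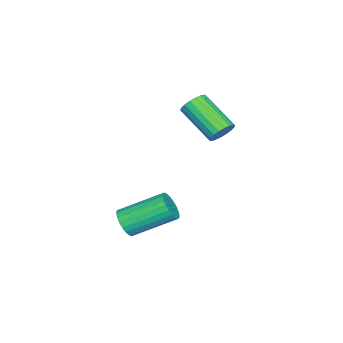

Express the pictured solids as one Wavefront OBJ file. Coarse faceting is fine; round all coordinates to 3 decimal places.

v -1.497 1.455 1.269
v -1.189 1.676 1.785
v -1.835 0.146 2.827
v -2.143 -0.075 2.311
v -1.445 1.799 1.806
v -2.091 0.269 2.848
v -1.711 1.853 1.721
v -2.358 0.324 2.763
v -1.935 1.829 1.547
v -2.582 0.3 2.589
v -2.072 1.731 1.317
v -2.719 0.201 2.359
v -2.095 1.578 1.078
v -2.742 0.048 2.12
v -2 1.4 0.877
v -2.646 -0.129 1.919
v -1.805 1.234 0.753
v -2.451 -0.296 1.795
v -1.549 1.111 0.732
v -2.195 -0.419 1.774
v -1.282 1.056 0.817
v -1.929 -0.473 1.859
v -1.058 1.08 0.991
v -1.705 -0.449 2.033
v -0.921 1.179 1.221
v -1.568 -0.351 2.263
v -0.898 1.332 1.46
v -1.545 -0.198 2.502
v -0.994 1.509 1.661
v -1.64 -0.02 2.703
v 1.185 -1.631 -3.254
v 1.492 -1.207 -3.734
v 0.742 0.475 -2.725
v 0.435 0.051 -2.246
v 1.244 -1.248 -3.849
v 0.494 0.434 -2.841
v 0.987 -1.348 -3.874
v 0.237 0.335 -2.866
v 0.76 -1.491 -3.805
v 0.01 0.192 -2.797
v 0.597 -1.655 -3.652
v -0.153 0.028 -2.643
v 0.524 -1.815 -3.438
v -0.226 -0.133 -2.43
v 0.552 -1.948 -3.197
v -0.198 -0.265 -2.188
v 0.676 -2.032 -2.964
v -0.074 -0.35 -1.955
v 0.878 -2.055 -2.775
v 0.128 -0.373 -1.766
v 1.126 -2.014 -2.659
v 0.376 -0.332 -1.651
v 1.383 -1.915 -2.634
v 0.633 -0.232 -1.626
v 1.61 -1.772 -2.703
v 0.86 -0.089 -1.695
v 1.773 -1.608 -2.857
v 1.023 0.075 -1.848
v 1.846 -1.447 -3.07
v 1.096 0.235 -2.062
v 1.818 -1.315 -3.312
v 1.068 0.368 -2.303
v 1.694 -1.23 -3.545
v 0.944 0.452 -2.536
f 2 1 5
f 2 5 3
f 3 5 6
f 3 6 4
f 5 1 7
f 5 7 6
f 6 7 8
f 6 8 4
f 7 1 9
f 7 9 8
f 8 9 10
f 8 10 4
f 9 1 11
f 9 11 10
f 10 11 12
f 10 12 4
f 11 1 13
f 11 13 12
f 12 13 14
f 12 14 4
f 13 1 15
f 13 15 14
f 14 15 16
f 14 16 4
f 15 1 17
f 15 17 16
f 16 17 18
f 16 18 4
f 17 1 19
f 17 19 18
f 18 19 20
f 18 20 4
f 19 1 21
f 19 21 20
f 20 21 22
f 20 22 4
f 21 1 23
f 21 23 22
f 22 23 24
f 22 24 4
f 23 1 25
f 23 25 24
f 24 25 26
f 24 26 4
f 25 1 27
f 25 27 26
f 26 27 28
f 26 28 4
f 27 1 29
f 27 29 28
f 28 29 30
f 28 30 4
f 29 1 2
f 29 2 30
f 30 2 3
f 30 3 4
f 32 31 35
f 32 35 33
f 33 35 36
f 33 36 34
f 35 31 37
f 35 37 36
f 36 37 38
f 36 38 34
f 37 31 39
f 37 39 38
f 38 39 40
f 38 40 34
f 39 31 41
f 39 41 40
f 40 41 42
f 40 42 34
f 41 31 43
f 41 43 42
f 42 43 44
f 42 44 34
f 43 31 45
f 43 45 44
f 44 45 46
f 44 46 34
f 45 31 47
f 45 47 46
f 46 47 48
f 46 48 34
f 47 31 49
f 47 49 48
f 48 49 50
f 48 50 34
f 49 31 51
f 49 51 50
f 50 51 52
f 50 52 34
f 51 31 53
f 51 53 52
f 52 53 54
f 52 54 34
f 53 31 55
f 53 55 54
f 54 55 56
f 54 56 34
f 55 31 57
f 55 57 56
f 56 57 58
f 56 58 34
f 57 31 59
f 57 59 58
f 58 59 60
f 58 60 34
f 59 31 61
f 59 61 60
f 60 61 62
f 60 62 34
f 61 31 63
f 61 63 62
f 62 63 64
f 62 64 34
f 63 31 32
f 63 32 64
f 64 32 33
f 64 33 34



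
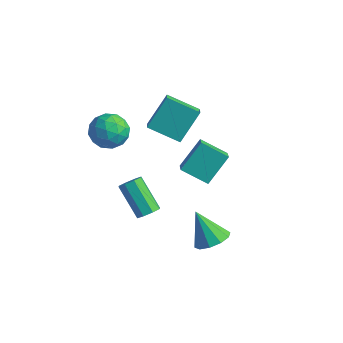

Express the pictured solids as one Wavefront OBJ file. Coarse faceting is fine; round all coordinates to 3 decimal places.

v 3.703 0.444 -4.137
v 4.499 0.818 -3.601
v 2.597 0.316 -2.403
v 4.143 1.309 -3.792
v 3.618 1.47 -4.115
v 3.126 1.239 -4.446
v 2.854 0.704 -4.659
v 2.907 0.07 -4.672
v 3.263 -0.422 -4.481
v 3.788 -0.582 -4.158
v 4.28 -0.351 -3.827
v 4.552 0.183 -3.614
v -2.534 1.868 0.712
v -2.447 3.257 2.377
v -0.981 2.782 -0.132
v -0.893 4.171 1.533
v -1.867 1.209 1.227
v -1.779 2.598 2.892
v -0.313 2.123 0.383
v -0.226 3.512 2.048
v 1.806 0.018 0.753
v 1.943 1.37 2.179
v 1.065 0.7 0.177
v 1.202 2.052 1.603
v 3.078 0.728 -0.043
v 3.215 2.08 1.383
v 2.337 1.41 -0.619
v 2.474 2.762 0.807
v -3.918 0.424 0.875
v -2.772 0.698 0.879
v -3.488 -1.378 1.321
v -2.342 -1.104 1.325
v -3.052 -0.681 2.164
v -3.317 0.433 1.889
v -2.943 -1.113 0.311
v -3.208 0.001 0.036
v -2.17 -0.252 0.53
v -2.237 0.015 1.675
v -4.023 -0.695 0.525
v -4.09 -0.428 1.67
v -3.383 0.719 0.838
v -2.877 -1.399 1.362
v -3.294 -1.151 1.855
v -2.621 -0.989 1.857
v -3.703 0.563 1.432
v -3.03 0.724 1.434
v -3.194 -0.086 2.189
v -3.23 -1.404 0.766
v -2.557 -1.243 0.768
v -3.639 0.309 0.343
v -2.966 0.471 0.345
v -3.066 -0.594 0.011
v -2.355 0.322 0.635
v -2.103 -0.737 0.897
v -2.455 -0.742 0.302
v -2.612 -0.088 0.14
v -2.395 0.479 1.308
v -2.142 -0.58 1.57
v -2.559 -0.332 2.064
v -2.715 0.323 1.902
v -2.041 -0.079 1.103
v -4.118 -0.1 0.63
v -3.865 -1.159 0.892
v -3.545 -1.003 0.298
v -3.701 -0.348 0.136
v -4.157 0.057 1.303
v -3.905 -1.002 1.565
v -3.648 -0.592 2.06
v -3.805 0.062 1.898
v -4.219 -0.601 1.097
v 0.31 -0.834 -3.285
v 0.786 -0.993 -2.796
v -0.755 -0.845 -1.247
v -1.23 -0.686 -1.735
v 0.75 -0.466 -2.883
v -0.791 -0.318 -1.334
v 0.456 -0.154 -3.205
v -1.085 -0.006 -1.656
v 0.077 -0.241 -3.573
v -1.464 -0.093 -2.024
v -0.165 -0.675 -3.773
v -1.706 -0.527 -2.224
v -0.129 -1.202 -3.686
v -1.67 -1.054 -2.137
v 0.165 -1.514 -3.364
v -1.376 -1.366 -1.815
v 0.544 -1.427 -2.996
v -0.997 -1.279 -1.447
f 2 1 4
f 2 4 3
f 4 1 5
f 4 5 3
f 5 1 6
f 5 6 3
f 6 1 7
f 6 7 3
f 7 1 8
f 7 8 3
f 8 1 9
f 8 9 3
f 9 1 10
f 9 10 3
f 10 1 11
f 10 11 3
f 11 1 12
f 11 12 3
f 12 1 2
f 12 2 3
f 14 16 13
f 17 14 13
f 13 16 15
f 15 17 13
f 14 20 16
f 18 14 17
f 18 20 14
f 16 20 15
f 19 17 15
f 15 20 19
f 19 18 17
f 20 18 19
f 22 24 21
f 25 22 21
f 21 24 23
f 23 25 21
f 22 28 24
f 26 22 25
f 26 28 22
f 24 28 23
f 27 25 23
f 23 28 27
f 27 26 25
f 28 26 27
f 29 66 45
f 66 40 69
f 45 69 34
f 66 69 45
f 29 45 41
f 45 34 46
f 41 46 30
f 45 46 41
f 29 41 50
f 41 30 51
f 50 51 36
f 41 51 50
f 29 50 62
f 50 36 65
f 62 65 39
f 50 65 62
f 29 62 66
f 62 39 70
f 66 70 40
f 62 70 66
f 30 46 57
f 46 34 60
f 57 60 38
f 46 60 57
f 34 69 47
f 69 40 68
f 47 68 33
f 69 68 47
f 40 70 67
f 70 39 63
f 67 63 31
f 70 63 67
f 39 65 64
f 65 36 52
f 64 52 35
f 65 52 64
f 36 51 56
f 51 30 53
f 56 53 37
f 51 53 56
f 32 58 44
f 58 38 59
f 44 59 33
f 58 59 44
f 32 44 42
f 44 33 43
f 42 43 31
f 44 43 42
f 32 42 49
f 42 31 48
f 49 48 35
f 42 48 49
f 32 49 54
f 49 35 55
f 54 55 37
f 49 55 54
f 32 54 58
f 54 37 61
f 58 61 38
f 54 61 58
f 33 59 47
f 59 38 60
f 47 60 34
f 59 60 47
f 31 43 67
f 43 33 68
f 67 68 40
f 43 68 67
f 35 48 64
f 48 31 63
f 64 63 39
f 48 63 64
f 37 55 56
f 55 35 52
f 56 52 36
f 55 52 56
f 38 61 57
f 61 37 53
f 57 53 30
f 61 53 57
f 72 71 75
f 72 75 73
f 73 75 76
f 73 76 74
f 75 71 77
f 75 77 76
f 76 77 78
f 76 78 74
f 77 71 79
f 77 79 78
f 78 79 80
f 78 80 74
f 79 71 81
f 79 81 80
f 80 81 82
f 80 82 74
f 81 71 83
f 81 83 82
f 82 83 84
f 82 84 74
f 83 71 85
f 83 85 84
f 84 85 86
f 84 86 74
f 85 71 87
f 85 87 86
f 86 87 88
f 86 88 74
f 87 71 72
f 87 72 88
f 88 72 73
f 88 73 74



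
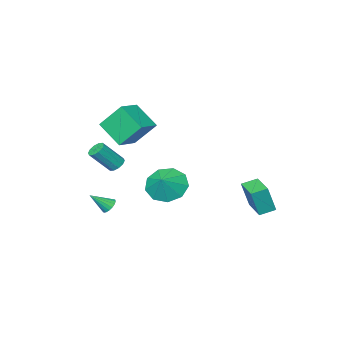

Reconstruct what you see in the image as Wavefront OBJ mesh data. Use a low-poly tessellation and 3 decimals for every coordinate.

v 3.548 2.656 1.137
v 4.349 2.658 0.382
v 4.232 3.144 1.863
v 3.947 3.293 0.334
v 3.359 3.63 0.661
v 2.86 3.511 1.211
v 2.682 2.992 1.726
v 2.91 2.316 1.966
v 3.437 1.799 1.818
v 4.016 1.683 1.351
v 4.376 2.023 0.784
v 3.311 -1.964 0.748
v 3.686 -1.671 0.539
v 4.664 -2.063 1.743
v 4.289 -2.356 1.952
v 3.515 -1.486 0.738
v 4.493 -1.878 1.942
v 3.266 -1.483 0.941
v 4.244 -1.876 2.145
v 3.034 -1.664 1.071
v 4.012 -2.057 2.275
v 2.908 -1.96 1.077
v 3.886 -2.352 2.281
v 2.936 -2.257 0.957
v 3.914 -2.649 2.161
v 3.107 -2.442 0.758
v 4.085 -2.834 1.962
v 3.356 -2.444 0.555
v 4.334 -2.837 1.759
v 3.588 -2.263 0.425
v 4.566 -2.656 1.629
v 3.714 -1.968 0.419
v 4.692 -2.36 1.623
v -2.508 2.751 -1.539
v -2.089 2.59 -0.013
v -1.972 4.227 -1.53
v -1.553 4.065 -0.004
v -1.687 2.455 -1.796
v -1.268 2.293 -0.27
v -1.151 3.93 -1.787
v -0.732 3.769 -0.261
v 1.92 -4.157 2.61
v 1.177 -3.257 3.981
v 1.652 -2.772 1.557
v 0.909 -1.873 2.928
v 3.231 -3.627 2.972
v 2.488 -2.728 4.343
v 2.963 -2.243 1.919
v 2.22 -1.343 3.29
v 3.296 -2.733 -2.512
v 3.654 -2.455 -2.746
v 4.184 -3.167 -1.668
v 3.565 -2.304 -2.575
v 3.415 -2.252 -2.39
v 3.238 -2.31 -2.233
v 3.073 -2.465 -2.14
v 2.96 -2.681 -2.132
v 2.924 -2.909 -2.211
v 2.973 -3.096 -2.359
v 3.096 -3.201 -2.542
v 3.265 -3.198 -2.719
v 3.441 -3.088 -2.848
v 3.584 -2.897 -2.9
v 3.661 -2.669 -2.863
f 2 1 4
f 2 4 3
f 4 1 5
f 4 5 3
f 5 1 6
f 5 6 3
f 6 1 7
f 6 7 3
f 7 1 8
f 7 8 3
f 8 1 9
f 8 9 3
f 9 1 10
f 9 10 3
f 10 1 11
f 10 11 3
f 11 1 2
f 11 2 3
f 13 12 16
f 13 16 14
f 14 16 17
f 14 17 15
f 16 12 18
f 16 18 17
f 17 18 19
f 17 19 15
f 18 12 20
f 18 20 19
f 19 20 21
f 19 21 15
f 20 12 22
f 20 22 21
f 21 22 23
f 21 23 15
f 22 12 24
f 22 24 23
f 23 24 25
f 23 25 15
f 24 12 26
f 24 26 25
f 25 26 27
f 25 27 15
f 26 12 28
f 26 28 27
f 27 28 29
f 27 29 15
f 28 12 30
f 28 30 29
f 29 30 31
f 29 31 15
f 30 12 32
f 30 32 31
f 31 32 33
f 31 33 15
f 32 12 13
f 32 13 33
f 33 13 14
f 33 14 15
f 35 37 34
f 38 35 34
f 34 37 36
f 36 38 34
f 35 41 37
f 39 35 38
f 39 41 35
f 37 41 36
f 40 38 36
f 36 41 40
f 40 39 38
f 41 39 40
f 43 45 42
f 46 43 42
f 42 45 44
f 44 46 42
f 43 49 45
f 47 43 46
f 47 49 43
f 45 49 44
f 48 46 44
f 44 49 48
f 48 47 46
f 49 47 48
f 51 50 53
f 51 53 52
f 53 50 54
f 53 54 52
f 54 50 55
f 54 55 52
f 55 50 56
f 55 56 52
f 56 50 57
f 56 57 52
f 57 50 58
f 57 58 52
f 58 50 59
f 58 59 52
f 59 50 60
f 59 60 52
f 60 50 61
f 60 61 52
f 61 50 62
f 61 62 52
f 62 50 63
f 62 63 52
f 63 50 64
f 63 64 52
f 64 50 51
f 64 51 52



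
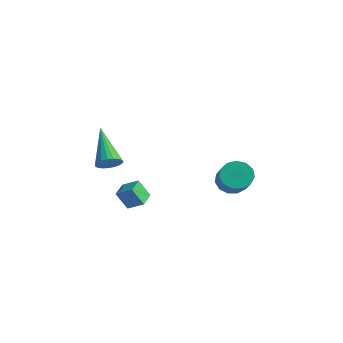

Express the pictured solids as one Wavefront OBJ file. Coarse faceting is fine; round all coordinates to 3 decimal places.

v -2.514 -1.59 -1.979
v -2.893 -1.943 -1.088
v -2.948 -0.834 -1.864
v -3.327 -1.187 -0.973
v -1.813 -1.253 -1.547
v -2.192 -1.606 -0.656
v -2.247 -0.497 -1.432
v -2.626 -0.85 -0.541
v -3.231 -2.005 0.709
v -2.796 -1.634 0.974
v -4.749 -1.215 2.091
v -2.89 -1.481 0.783
v -3.043 -1.418 0.58
v -3.228 -1.457 0.399
v -3.414 -1.591 0.271
v -3.568 -1.796 0.219
v -3.664 -2.038 0.252
v -3.685 -2.274 0.364
v -3.627 -2.463 0.536
v -3.501 -2.574 0.737
v -3.329 -2.586 0.934
v -3.139 -2.498 1.091
v -2.965 -2.324 1.183
v -2.838 -2.096 1.193
v -2.778 -1.852 1.119
v -1.908 4.169 -2.059
v -1.296 4.441 -2.496
v 0 3.483 -1.279
v -0.612 3.211 -0.841
v -1.37 4.749 -2.176
v -0.073 3.791 -0.958
v -1.614 4.873 -1.818
v -0.318 3.915 -0.6
v -1.952 4.773 -1.536
v -0.656 3.815 -0.319
v -2.276 4.482 -1.421
v -0.979 3.524 -0.203
v -2.483 4.091 -1.508
v -1.187 3.133 -0.29
v -2.508 3.725 -1.77
v -1.211 2.767 -0.552
v -2.342 3.5 -2.123
v -1.046 2.542 -0.906
v -2.039 3.487 -2.456
v -0.742 2.529 -1.239
v -1.694 3.691 -2.663
v -0.397 2.733 -1.446
v -1.417 4.046 -2.678
v -0.121 3.088 -1.461
f 2 4 1
f 5 2 1
f 1 4 3
f 3 5 1
f 2 8 4
f 6 2 5
f 6 8 2
f 4 8 3
f 7 5 3
f 3 8 7
f 7 6 5
f 8 6 7
f 10 9 12
f 10 12 11
f 12 9 13
f 12 13 11
f 13 9 14
f 13 14 11
f 14 9 15
f 14 15 11
f 15 9 16
f 15 16 11
f 16 9 17
f 16 17 11
f 17 9 18
f 17 18 11
f 18 9 19
f 18 19 11
f 19 9 20
f 19 20 11
f 20 9 21
f 20 21 11
f 21 9 22
f 21 22 11
f 22 9 23
f 22 23 11
f 23 9 24
f 23 24 11
f 24 9 25
f 24 25 11
f 25 9 10
f 25 10 11
f 27 26 30
f 27 30 28
f 28 30 31
f 28 31 29
f 30 26 32
f 30 32 31
f 31 32 33
f 31 33 29
f 32 26 34
f 32 34 33
f 33 34 35
f 33 35 29
f 34 26 36
f 34 36 35
f 35 36 37
f 35 37 29
f 36 26 38
f 36 38 37
f 37 38 39
f 37 39 29
f 38 26 40
f 38 40 39
f 39 40 41
f 39 41 29
f 40 26 42
f 40 42 41
f 41 42 43
f 41 43 29
f 42 26 44
f 42 44 43
f 43 44 45
f 43 45 29
f 44 26 46
f 44 46 45
f 45 46 47
f 45 47 29
f 46 26 48
f 46 48 47
f 47 48 49
f 47 49 29
f 48 26 27
f 48 27 49
f 49 27 28
f 49 28 29



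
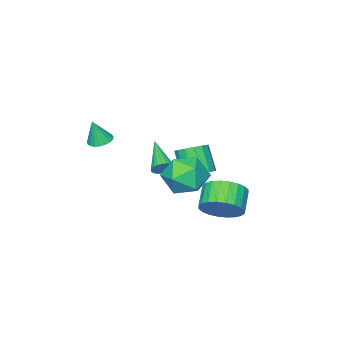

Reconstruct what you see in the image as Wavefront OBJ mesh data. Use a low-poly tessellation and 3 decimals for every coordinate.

v 1.864 2.234 -1.259
v 2.701 2.153 -0.511
v 2.459 0.727 -2.089
v 3.296 0.646 -1.341
v 2.233 0.468 -1.017
v 1.865 1.4 -0.505
v 3.295 1.48 -2.095
v 2.927 2.412 -1.583
v 3.585 1.687 -1.028
v 2.929 1.061 -0.362
v 2.231 1.819 -2.238
v 1.575 1.193 -1.572
v 0.897 0.556 -2.299
v 1.55 0.8 -1.996
v 1.276 0.048 -0.799
v 0.623 -0.196 -1.101
v 1.282 1.068 -1.889
v 1.008 0.316 -0.692
v 0.911 1.198 -1.892
v 0.636 0.446 -0.695
v 0.536 1.156 -2.004
v 0.262 0.404 -0.807
v 0.258 0.954 -2.195
v -0.016 0.202 -0.998
v 0.151 0.645 -2.414
v -0.123 -0.107 -1.217
v 0.244 0.312 -2.601
v -0.03 -0.44 -1.404
v 0.512 0.044 -2.708
v 0.238 -0.708 -1.511
v 0.884 -0.086 -2.705
v 0.609 -0.838 -1.508
v 1.258 -0.044 -2.593
v 0.984 -0.796 -1.396
v 1.536 0.158 -2.402
v 1.262 -0.594 -1.205
v 1.643 0.467 -2.183
v 1.369 -0.285 -0.986
v 2.047 3.059 -2.932
v 2.725 2.947 -2.22
v 1.912 2.37 -1.536
v 1.233 2.481 -2.248
v 2.568 3.286 -2.122
v 1.754 2.708 -1.437
v 2.331 3.59 -2.146
v 1.517 3.012 -1.462
v 2.051 3.813 -2.291
v 1.237 3.235 -1.607
v 1.77 3.922 -2.533
v 0.956 3.344 -1.849
v 1.531 3.899 -2.836
v 0.718 3.321 -2.152
v 1.371 3.748 -3.154
v 0.558 3.17 -2.469
v 1.314 3.492 -3.438
v 0.5 2.914 -2.753
v 1.368 3.17 -3.644
v 0.555 2.593 -2.96
v 1.526 2.832 -3.743
v 0.712 2.254 -3.058
v 1.763 2.528 -3.718
v 0.949 1.95 -3.034
v 2.043 2.305 -3.573
v 1.229 1.727 -2.889
v 2.324 2.196 -3.331
v 1.51 1.618 -2.647
v 2.562 2.219 -3.028
v 1.749 1.641 -2.344
v 2.722 2.37 -2.711
v 1.909 1.792 -2.026
v 2.78 2.626 -2.427
v 1.966 2.048 -1.742
v 1.157 -1.425 -2.712
v 1.524 -1.378 -2.319
v 0.383 -2.775 -1.828
v 1.374 -1.247 -2.251
v 1.191 -1.143 -2.253
v 1.002 -1.082 -2.325
v 0.837 -1.074 -2.456
v 0.721 -1.118 -2.626
v 0.671 -1.21 -2.809
v 0.695 -1.334 -2.977
v 0.79 -1.472 -3.105
v 0.94 -1.603 -3.174
v 1.123 -1.707 -3.172
v 1.312 -1.768 -3.1
v 1.477 -1.777 -2.969
v 1.593 -1.732 -2.799
v 1.643 -1.64 -2.616
v 1.619 -1.516 -2.448
v 3.711 -2.627 -0.375
v 4.081 -3.061 -0.527
v 4.029 -2.773 0.815
v 4.225 -2.863 -0.541
v 4.281 -2.625 -0.527
v 4.238 -2.386 -0.486
v 4.104 -2.19 -0.426
v 3.902 -2.069 -0.357
v 3.667 -2.044 -0.291
v 3.44 -2.121 -0.24
v 3.259 -2.284 -0.212
v 3.157 -2.507 -0.212
v 3.15 -2.751 -0.24
v 3.241 -2.973 -0.292
v 3.412 -3.135 -0.357
v 3.636 -3.21 -0.426
v 3.872 -3.183 -0.486
f 1 12 6
f 1 6 2
f 1 2 8
f 1 8 11
f 1 11 12
f 2 6 10
f 6 12 5
f 12 11 3
f 11 8 7
f 8 2 9
f 4 10 5
f 4 5 3
f 4 3 7
f 4 7 9
f 4 9 10
f 5 10 6
f 3 5 12
f 7 3 11
f 9 7 8
f 10 9 2
f 14 13 17
f 14 17 15
f 15 17 18
f 15 18 16
f 17 13 19
f 17 19 18
f 18 19 20
f 18 20 16
f 19 13 21
f 19 21 20
f 20 21 22
f 20 22 16
f 21 13 23
f 21 23 22
f 22 23 24
f 22 24 16
f 23 13 25
f 23 25 24
f 24 25 26
f 24 26 16
f 25 13 27
f 25 27 26
f 26 27 28
f 26 28 16
f 27 13 29
f 27 29 28
f 28 29 30
f 28 30 16
f 29 13 31
f 29 31 30
f 30 31 32
f 30 32 16
f 31 13 33
f 31 33 32
f 32 33 34
f 32 34 16
f 33 13 35
f 33 35 34
f 34 35 36
f 34 36 16
f 35 13 37
f 35 37 36
f 36 37 38
f 36 38 16
f 37 13 14
f 37 14 38
f 38 14 15
f 38 15 16
f 40 39 43
f 40 43 41
f 41 43 44
f 41 44 42
f 43 39 45
f 43 45 44
f 44 45 46
f 44 46 42
f 45 39 47
f 45 47 46
f 46 47 48
f 46 48 42
f 47 39 49
f 47 49 48
f 48 49 50
f 48 50 42
f 49 39 51
f 49 51 50
f 50 51 52
f 50 52 42
f 51 39 53
f 51 53 52
f 52 53 54
f 52 54 42
f 53 39 55
f 53 55 54
f 54 55 56
f 54 56 42
f 55 39 57
f 55 57 56
f 56 57 58
f 56 58 42
f 57 39 59
f 57 59 58
f 58 59 60
f 58 60 42
f 59 39 61
f 59 61 60
f 60 61 62
f 60 62 42
f 61 39 63
f 61 63 62
f 62 63 64
f 62 64 42
f 63 39 65
f 63 65 64
f 64 65 66
f 64 66 42
f 65 39 67
f 65 67 66
f 66 67 68
f 66 68 42
f 67 39 69
f 67 69 68
f 68 69 70
f 68 70 42
f 69 39 71
f 69 71 70
f 70 71 72
f 70 72 42
f 71 39 40
f 71 40 72
f 72 40 41
f 72 41 42
f 74 73 76
f 74 76 75
f 76 73 77
f 76 77 75
f 77 73 78
f 77 78 75
f 78 73 79
f 78 79 75
f 79 73 80
f 79 80 75
f 80 73 81
f 80 81 75
f 81 73 82
f 81 82 75
f 82 73 83
f 82 83 75
f 83 73 84
f 83 84 75
f 84 73 85
f 84 85 75
f 85 73 86
f 85 86 75
f 86 73 87
f 86 87 75
f 87 73 88
f 87 88 75
f 88 73 89
f 88 89 75
f 89 73 90
f 89 90 75
f 90 73 74
f 90 74 75
f 92 91 94
f 92 94 93
f 94 91 95
f 94 95 93
f 95 91 96
f 95 96 93
f 96 91 97
f 96 97 93
f 97 91 98
f 97 98 93
f 98 91 99
f 98 99 93
f 99 91 100
f 99 100 93
f 100 91 101
f 100 101 93
f 101 91 102
f 101 102 93
f 102 91 103
f 102 103 93
f 103 91 104
f 103 104 93
f 104 91 105
f 104 105 93
f 105 91 106
f 105 106 93
f 106 91 107
f 106 107 93
f 107 91 92
f 107 92 93



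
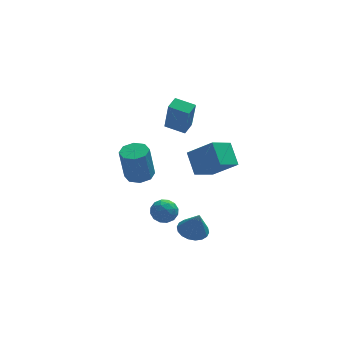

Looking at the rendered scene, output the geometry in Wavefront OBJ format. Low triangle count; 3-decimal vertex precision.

v 0.795 1.799 1.289
v 0.912 1.271 3.184
v -0.207 2.452 1.533
v -0.089 1.924 3.427
v 1.289 2.496 1.453
v 1.407 1.968 3.347
v 0.288 3.149 1.696
v 0.405 2.621 3.591
v -1.434 3.424 -2.915
v -0.769 3.935 -2.775
v -1.082 3.767 -0.684
v -1.746 3.256 -0.825
v -1.328 4.263 -2.832
v -1.641 4.095 -0.742
v -1.949 4.1 -2.938
v -2.261 3.932 -0.848
v -2.268 3.54 -3.03
v -2.58 3.372 -0.94
v -2.098 2.913 -3.056
v -2.411 2.745 -0.965
v -1.539 2.585 -2.998
v -1.852 2.417 -0.908
v -0.919 2.748 -2.892
v -1.231 2.58 -0.802
v -0.6 3.308 -2.8
v -0.912 3.14 -0.71
v -0.498 -0.169 -3.92
v -0.009 -0.619 -3.457
v -1.431 -0.241 -3.003
v -0.942 -0.691 -2.54
v -0.774 0.091 -2.666
v -0.197 0.135 -3.232
v -1.243 -0.995 -3.228
v -0.666 -0.951 -3.794
v -0.469 -1.13 -3.029
v -0.18 -0.458 -2.682
v -1.26 -0.402 -3.778
v -0.971 0.27 -3.431
v -0.172 -0.388 -3.769
v -1.268 -0.472 -2.691
v -1.17 -0.012 -2.765
v -0.882 -0.277 -2.493
v -0.282 0.056 -3.637
v 0.005 -0.209 -3.365
v -0.444 0.209 -2.9
v -1.445 -0.651 -3.095
v -1.158 -0.916 -2.823
v -0.558 -0.583 -3.967
v -0.27 -0.848 -3.695
v -0.996 -1.069 -3.56
v -0.155 -0.953 -3.246
v -0.703 -0.995 -2.707
v -0.88 -1.174 -3.111
v -0.541 -1.148 -3.444
v 0.016 -0.558 -3.042
v -0.533 -0.6 -2.503
v -0.434 -0.14 -2.576
v -0.095 -0.114 -2.909
v -0.255 -0.858 -2.79
v -0.907 -0.26 -3.957
v -1.456 -0.302 -3.418
v -1.345 -0.746 -3.551
v -1.006 -0.72 -3.884
v -0.737 0.135 -3.753
v -1.285 0.093 -3.214
v -0.899 0.288 -3.016
v -0.56 0.314 -3.349
v -1.185 -0.002 -3.67
v 0.349 -3.025 -2.919
v 1.029 -2.499 -2.908
v 0.611 -3.395 -1.521
v 0.744 -2.271 -2.794
v 0.38 -2.193 -2.704
v 0.01 -2.278 -2.658
v -0.293 -2.512 -2.663
v -0.469 -2.847 -2.718
v -0.483 -3.218 -2.814
v -0.332 -3.55 -2.93
v -0.047 -3.778 -3.044
v 0.317 -3.857 -3.134
v 0.687 -3.771 -3.18
v 0.99 -3.537 -3.175
v 1.166 -3.202 -3.12
v 1.18 -2.832 -3.024
v 0.26 -3.826 1.989
v 1.418 -4.575 3.13
v 0.072 -2.719 2.907
v 1.23 -3.468 4.048
v 1.35 -3.112 1.352
v 2.508 -3.861 2.493
v 1.162 -2.005 2.27
v 2.32 -2.754 3.411
f 2 4 1
f 5 2 1
f 1 4 3
f 3 5 1
f 2 8 4
f 6 2 5
f 6 8 2
f 4 8 3
f 7 5 3
f 3 8 7
f 7 6 5
f 8 6 7
f 10 9 13
f 10 13 11
f 11 13 14
f 11 14 12
f 13 9 15
f 13 15 14
f 14 15 16
f 14 16 12
f 15 9 17
f 15 17 16
f 16 17 18
f 16 18 12
f 17 9 19
f 17 19 18
f 18 19 20
f 18 20 12
f 19 9 21
f 19 21 20
f 20 21 22
f 20 22 12
f 21 9 23
f 21 23 22
f 22 23 24
f 22 24 12
f 23 9 25
f 23 25 24
f 24 25 26
f 24 26 12
f 25 9 10
f 25 10 26
f 26 10 11
f 26 11 12
f 27 64 43
f 64 38 67
f 43 67 32
f 64 67 43
f 27 43 39
f 43 32 44
f 39 44 28
f 43 44 39
f 27 39 48
f 39 28 49
f 48 49 34
f 39 49 48
f 27 48 60
f 48 34 63
f 60 63 37
f 48 63 60
f 27 60 64
f 60 37 68
f 64 68 38
f 60 68 64
f 28 44 55
f 44 32 58
f 55 58 36
f 44 58 55
f 32 67 45
f 67 38 66
f 45 66 31
f 67 66 45
f 38 68 65
f 68 37 61
f 65 61 29
f 68 61 65
f 37 63 62
f 63 34 50
f 62 50 33
f 63 50 62
f 34 49 54
f 49 28 51
f 54 51 35
f 49 51 54
f 30 56 42
f 56 36 57
f 42 57 31
f 56 57 42
f 30 42 40
f 42 31 41
f 40 41 29
f 42 41 40
f 30 40 47
f 40 29 46
f 47 46 33
f 40 46 47
f 30 47 52
f 47 33 53
f 52 53 35
f 47 53 52
f 30 52 56
f 52 35 59
f 56 59 36
f 52 59 56
f 31 57 45
f 57 36 58
f 45 58 32
f 57 58 45
f 29 41 65
f 41 31 66
f 65 66 38
f 41 66 65
f 33 46 62
f 46 29 61
f 62 61 37
f 46 61 62
f 35 53 54
f 53 33 50
f 54 50 34
f 53 50 54
f 36 59 55
f 59 35 51
f 55 51 28
f 59 51 55
f 70 69 72
f 70 72 71
f 72 69 73
f 72 73 71
f 73 69 74
f 73 74 71
f 74 69 75
f 74 75 71
f 75 69 76
f 75 76 71
f 76 69 77
f 76 77 71
f 77 69 78
f 77 78 71
f 78 69 79
f 78 79 71
f 79 69 80
f 79 80 71
f 80 69 81
f 80 81 71
f 81 69 82
f 81 82 71
f 82 69 83
f 82 83 71
f 83 69 84
f 83 84 71
f 84 69 70
f 84 70 71
f 86 88 85
f 89 86 85
f 85 88 87
f 87 89 85
f 86 92 88
f 90 86 89
f 90 92 86
f 88 92 87
f 91 89 87
f 87 92 91
f 91 90 89
f 92 90 91



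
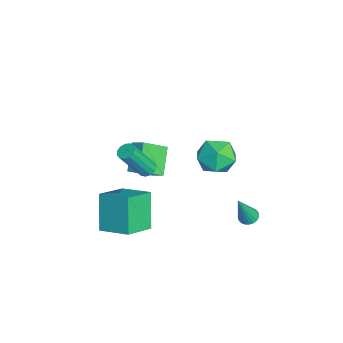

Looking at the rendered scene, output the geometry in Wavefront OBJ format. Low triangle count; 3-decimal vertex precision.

v 0.216 -1.924 0.157
v 0.583 -1.588 0.27
v 0.991 -2.659 2.136
v 0.624 -2.996 2.023
v 0.34 -1.484 0.383
v 0.748 -2.555 2.249
v 0.058 -1.52 0.424
v 0.466 -2.591 2.29
v -0.174 -1.684 0.38
v 0.234 -2.755 2.246
v -0.282 -1.924 0.266
v 0.126 -2.995 2.132
v -0.232 -2.165 0.117
v 0.176 -3.236 1.983
v -0.04 -2.329 -0.019
v 0.368 -3.4 1.847
v 0.234 -2.365 -0.1
v 0.642 -3.436 1.766
v 0.502 -2.261 -0.099
v 0.91 -3.332 1.768
v 0.679 -2.05 -0.016
v 1.087 -3.121 1.85
v 0.709 -1.799 0.121
v 1.117 -2.87 1.987
v 3.218 -4.397 1.171
v 4.187 -3.062 1.722
v 2.072 -3.257 0.425
v 3.041 -1.921 0.977
v 4.319 -4.459 -0.617
v 5.288 -3.123 -0.065
v 3.173 -3.318 -1.362
v 4.142 -1.983 -0.811
v 1.945 1.333 3.704
v 2.564 2.157 3.253
v 3.416 0.263 3.767
v 4.035 1.087 3.316
v 3.636 1.192 4.363
v 2.726 1.853 4.324
v 3.254 0.567 2.696
v 2.344 1.228 2.657
v 3.373 1.684 2.63
v 3.609 2.07 3.661
v 2.371 0.35 3.359
v 2.607 0.736 4.39
v -2.356 -2.577 -0.039
v -1.826 -2.02 0.409
v -2.892 -1.323 -0.967
v -2.362 -0.765 -0.519
v -1.078 -2.875 -1.181
v -0.548 -2.317 -0.733
v -1.614 -1.62 -2.109
v -1.084 -1.063 -1.661
v 3.268 2.789 -1.039
v 3.776 2.781 -1.193
v 3.812 2.191 0.779
v 3.757 2.975 -1.124
v 3.665 3.141 -1.042
v 3.512 3.253 -0.959
v 3.322 3.295 -0.889
v 3.124 3.259 -0.841
v 2.948 3.152 -0.824
v 2.821 2.99 -0.839
v 2.761 2.797 -0.885
v 2.779 2.603 -0.954
v 2.872 2.438 -1.037
v 3.025 2.326 -1.119
v 3.215 2.284 -1.19
v 3.413 2.319 -1.237
v 3.589 2.426 -1.254
v 3.716 2.588 -1.239
f 2 1 5
f 2 5 3
f 3 5 6
f 3 6 4
f 5 1 7
f 5 7 6
f 6 7 8
f 6 8 4
f 7 1 9
f 7 9 8
f 8 9 10
f 8 10 4
f 9 1 11
f 9 11 10
f 10 11 12
f 10 12 4
f 11 1 13
f 11 13 12
f 12 13 14
f 12 14 4
f 13 1 15
f 13 15 14
f 14 15 16
f 14 16 4
f 15 1 17
f 15 17 16
f 16 17 18
f 16 18 4
f 17 1 19
f 17 19 18
f 18 19 20
f 18 20 4
f 19 1 21
f 19 21 20
f 20 21 22
f 20 22 4
f 21 1 23
f 21 23 22
f 22 23 24
f 22 24 4
f 23 1 2
f 23 2 24
f 24 2 3
f 24 3 4
f 26 28 25
f 29 26 25
f 25 28 27
f 27 29 25
f 26 32 28
f 30 26 29
f 30 32 26
f 28 32 27
f 31 29 27
f 27 32 31
f 31 30 29
f 32 30 31
f 33 44 38
f 33 38 34
f 33 34 40
f 33 40 43
f 33 43 44
f 34 38 42
f 38 44 37
f 44 43 35
f 43 40 39
f 40 34 41
f 36 42 37
f 36 37 35
f 36 35 39
f 36 39 41
f 36 41 42
f 37 42 38
f 35 37 44
f 39 35 43
f 41 39 40
f 42 41 34
f 46 48 45
f 49 46 45
f 45 48 47
f 47 49 45
f 46 52 48
f 50 46 49
f 50 52 46
f 48 52 47
f 51 49 47
f 47 52 51
f 51 50 49
f 52 50 51
f 54 53 56
f 54 56 55
f 56 53 57
f 56 57 55
f 57 53 58
f 57 58 55
f 58 53 59
f 58 59 55
f 59 53 60
f 59 60 55
f 60 53 61
f 60 61 55
f 61 53 62
f 61 62 55
f 62 53 63
f 62 63 55
f 63 53 64
f 63 64 55
f 64 53 65
f 64 65 55
f 65 53 66
f 65 66 55
f 66 53 67
f 66 67 55
f 67 53 68
f 67 68 55
f 68 53 69
f 68 69 55
f 69 53 70
f 69 70 55
f 70 53 54
f 70 54 55



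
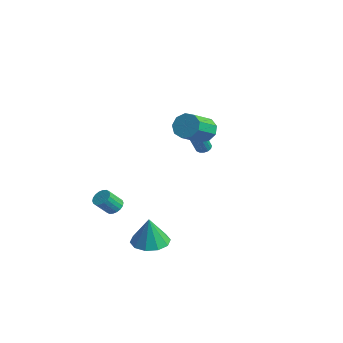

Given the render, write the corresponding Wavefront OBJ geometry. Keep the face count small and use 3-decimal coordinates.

v 0.68 1.595 2.994
v 1.272 2.106 3.418
v 1.892 0.596 4.371
v 1.3 0.085 3.946
v 0.75 2.089 3.731
v 1.37 0.579 4.683
v 0.195 1.841 3.698
v 0.815 0.331 4.651
v -0.133 1.477 3.336
v 0.487 -0.032 4.289
v -0.081 1.169 2.814
v 0.54 -0.341 3.767
v 0.327 1.06 2.376
v 0.948 -0.45 3.328
v 0.9 1.201 2.226
v 1.521 -0.308 3.179
v 1.37 1.527 2.436
v 1.991 0.017 3.389
v 1.517 1.884 2.907
v 2.137 0.374 3.86
v -2.885 -2.127 -3.75
v -2.45 -2.475 -4.043
v -2.479 -3.321 -3.083
v -2.915 -2.973 -2.79
v -2.296 -2.302 -3.886
v -2.325 -3.147 -2.926
v -2.258 -2.094 -3.702
v -2.287 -2.939 -2.741
v -2.345 -1.892 -3.527
v -2.374 -2.738 -2.567
v -2.539 -1.738 -3.397
v -2.568 -2.583 -2.436
v -2.801 -1.66 -3.336
v -2.831 -2.505 -2.376
v -3.081 -1.675 -3.358
v -3.11 -2.52 -2.397
v -3.321 -1.779 -3.457
v -3.35 -2.625 -2.497
v -3.475 -1.953 -3.614
v -3.504 -2.798 -2.654
v -3.513 -2.161 -3.799
v -3.542 -3.006 -2.838
v -3.426 -2.362 -3.973
v -3.455 -3.208 -3.013
v -3.232 -2.517 -4.104
v -3.261 -3.362 -3.143
v -2.969 -2.595 -4.164
v -2.999 -3.44 -3.204
v -2.69 -2.58 -4.143
v -2.719 -3.425 -3.182
v 3.549 -3.509 -3.026
v 4.632 -3.658 -3.15
v 3.731 -3.691 -1.214
v 4.519 -2.992 -3.072
v 4.036 -2.524 -2.976
v 3.366 -2.432 -2.899
v 2.767 -2.751 -2.871
v 2.466 -3.36 -2.902
v 2.579 -4.026 -2.98
v 3.062 -4.494 -3.076
v 3.731 -4.586 -3.152
v 4.331 -4.267 -3.181
v -3.642 4.315 -0.905
v -3.238 4.093 -1.123
v -2.774 3.123 0.728
v -3.178 3.345 0.945
v -3.146 4.321 -1.026
v -2.683 3.351 0.824
v -3.188 4.547 -0.897
v -2.724 3.577 0.953
v -3.351 4.711 -0.77
v -2.887 3.742 1.08
v -3.592 4.769 -0.68
v -3.128 3.8 1.171
v -3.846 4.706 -0.649
v -3.383 3.736 1.201
v -4.046 4.537 -0.688
v -3.582 3.567 1.163
v -4.137 4.309 -0.784
v -3.674 3.339 1.066
v -4.096 4.083 -0.913
v -3.632 3.113 0.937
v -3.933 3.918 -1.04
v -3.469 2.949 0.81
v -3.692 3.86 -1.131
v -3.228 2.891 0.72
v -3.437 3.924 -1.161
v -2.974 2.954 0.689
f 2 1 5
f 2 5 3
f 3 5 6
f 3 6 4
f 5 1 7
f 5 7 6
f 6 7 8
f 6 8 4
f 7 1 9
f 7 9 8
f 8 9 10
f 8 10 4
f 9 1 11
f 9 11 10
f 10 11 12
f 10 12 4
f 11 1 13
f 11 13 12
f 12 13 14
f 12 14 4
f 13 1 15
f 13 15 14
f 14 15 16
f 14 16 4
f 15 1 17
f 15 17 16
f 16 17 18
f 16 18 4
f 17 1 19
f 17 19 18
f 18 19 20
f 18 20 4
f 19 1 2
f 19 2 20
f 20 2 3
f 20 3 4
f 22 21 25
f 22 25 23
f 23 25 26
f 23 26 24
f 25 21 27
f 25 27 26
f 26 27 28
f 26 28 24
f 27 21 29
f 27 29 28
f 28 29 30
f 28 30 24
f 29 21 31
f 29 31 30
f 30 31 32
f 30 32 24
f 31 21 33
f 31 33 32
f 32 33 34
f 32 34 24
f 33 21 35
f 33 35 34
f 34 35 36
f 34 36 24
f 35 21 37
f 35 37 36
f 36 37 38
f 36 38 24
f 37 21 39
f 37 39 38
f 38 39 40
f 38 40 24
f 39 21 41
f 39 41 40
f 40 41 42
f 40 42 24
f 41 21 43
f 41 43 42
f 42 43 44
f 42 44 24
f 43 21 45
f 43 45 44
f 44 45 46
f 44 46 24
f 45 21 47
f 45 47 46
f 46 47 48
f 46 48 24
f 47 21 49
f 47 49 48
f 48 49 50
f 48 50 24
f 49 21 22
f 49 22 50
f 50 22 23
f 50 23 24
f 52 51 54
f 52 54 53
f 54 51 55
f 54 55 53
f 55 51 56
f 55 56 53
f 56 51 57
f 56 57 53
f 57 51 58
f 57 58 53
f 58 51 59
f 58 59 53
f 59 51 60
f 59 60 53
f 60 51 61
f 60 61 53
f 61 51 62
f 61 62 53
f 62 51 52
f 62 52 53
f 64 63 67
f 64 67 65
f 65 67 68
f 65 68 66
f 67 63 69
f 67 69 68
f 68 69 70
f 68 70 66
f 69 63 71
f 69 71 70
f 70 71 72
f 70 72 66
f 71 63 73
f 71 73 72
f 72 73 74
f 72 74 66
f 73 63 75
f 73 75 74
f 74 75 76
f 74 76 66
f 75 63 77
f 75 77 76
f 76 77 78
f 76 78 66
f 77 63 79
f 77 79 78
f 78 79 80
f 78 80 66
f 79 63 81
f 79 81 80
f 80 81 82
f 80 82 66
f 81 63 83
f 81 83 82
f 82 83 84
f 82 84 66
f 83 63 85
f 83 85 84
f 84 85 86
f 84 86 66
f 85 63 87
f 85 87 86
f 86 87 88
f 86 88 66
f 87 63 64
f 87 64 88
f 88 64 65
f 88 65 66



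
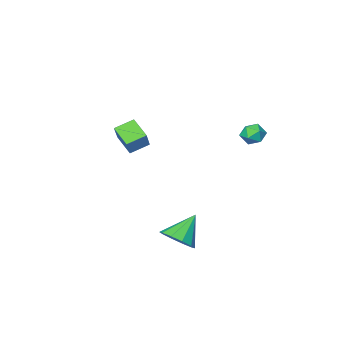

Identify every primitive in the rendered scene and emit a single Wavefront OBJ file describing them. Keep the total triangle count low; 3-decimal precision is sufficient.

v 0.671 -2.957 0.983
v 0.738 -4.112 1.735
v 1.386 -2.122 2.2
v 1.453 -3.277 2.952
v 1.767 -3.203 0.508
v 1.834 -4.358 1.26
v 2.482 -2.368 1.725
v 2.549 -3.523 2.477
v -1.748 3.778 3.365
v -1.383 4.363 3.651
v -1.317 3.077 4.249
v -0.952 3.662 4.535
v -1.697 3.637 4.564
v -1.964 4.071 4.018
v -0.736 3.369 3.882
v -1.003 3.803 3.336
v -0.757 4.11 3.971
v -1.351 4.276 4.392
v -1.349 3.164 3.508
v -1.943 3.33 3.929
v 3.05 3.402 -2.648
v 3.633 2.647 -2.233
v 1.77 3.158 -1.292
v 3.81 3.204 -1.966
v 3.696 3.837 -1.959
v 3.336 4.303 -2.216
v 2.866 4.426 -2.637
v 2.467 4.157 -3.062
v 2.29 3.6 -3.33
v 2.403 2.967 -3.336
v 2.763 2.5 -3.08
v 3.233 2.378 -2.659
f 2 4 1
f 5 2 1
f 1 4 3
f 3 5 1
f 2 8 4
f 6 2 5
f 6 8 2
f 4 8 3
f 7 5 3
f 3 8 7
f 7 6 5
f 8 6 7
f 9 20 14
f 9 14 10
f 9 10 16
f 9 16 19
f 9 19 20
f 10 14 18
f 14 20 13
f 20 19 11
f 19 16 15
f 16 10 17
f 12 18 13
f 12 13 11
f 12 11 15
f 12 15 17
f 12 17 18
f 13 18 14
f 11 13 20
f 15 11 19
f 17 15 16
f 18 17 10
f 22 21 24
f 22 24 23
f 24 21 25
f 24 25 23
f 25 21 26
f 25 26 23
f 26 21 27
f 26 27 23
f 27 21 28
f 27 28 23
f 28 21 29
f 28 29 23
f 29 21 30
f 29 30 23
f 30 21 31
f 30 31 23
f 31 21 32
f 31 32 23
f 32 21 22
f 32 22 23

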